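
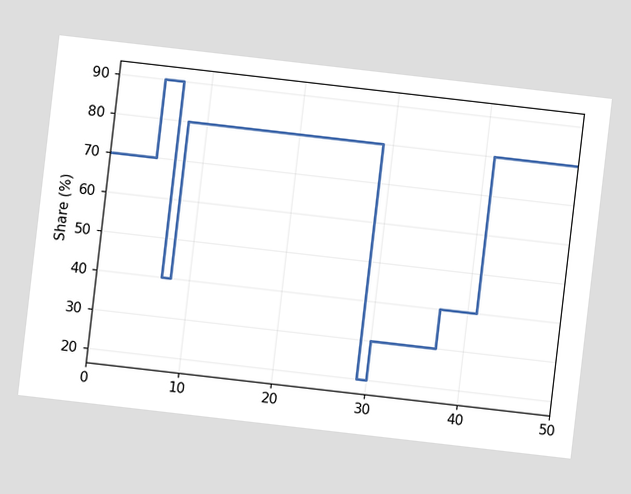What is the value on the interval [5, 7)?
90%

The chart is tilted about 7° clockwise. On [5, 7) the step sits at 90%.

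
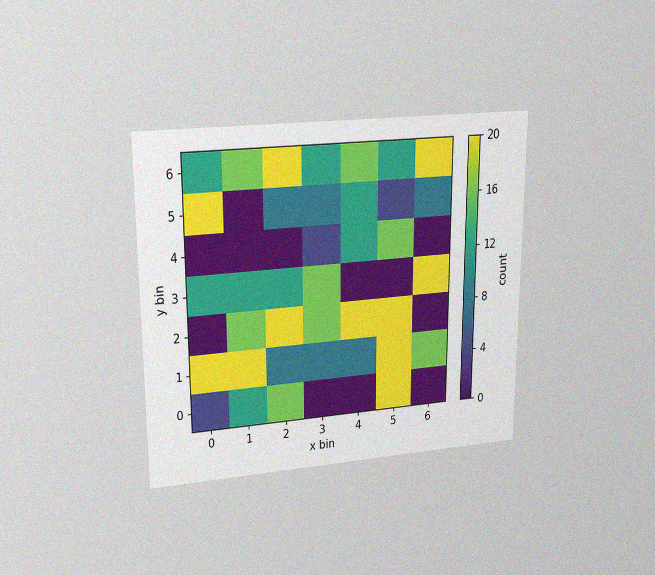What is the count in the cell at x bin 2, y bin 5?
8

The chart is viewed at a slight angle, with some photo noise. Matching the cell (2, 5) against the colorbar gives 8.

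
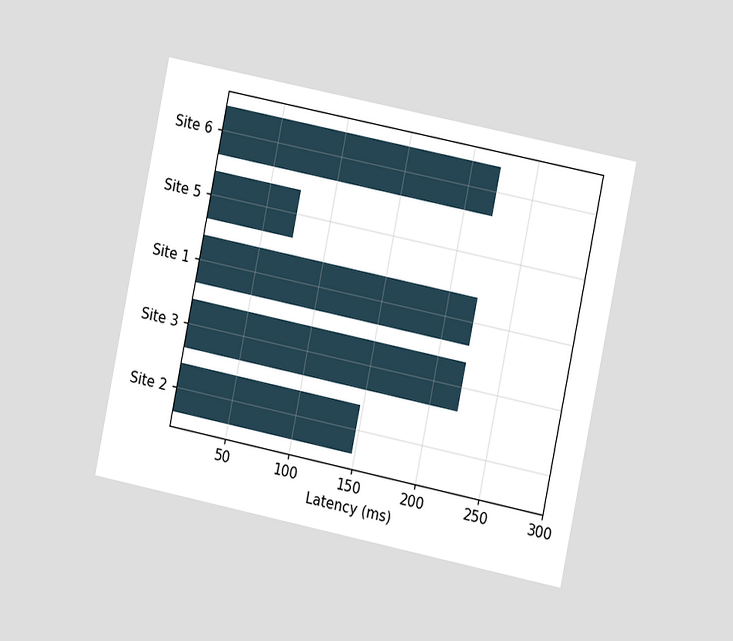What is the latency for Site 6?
The chart is tilted about 12° clockwise and viewed at a slight angle. Reading along the chart's x-axis, the Site 6 bar reaches 222ms.

222ms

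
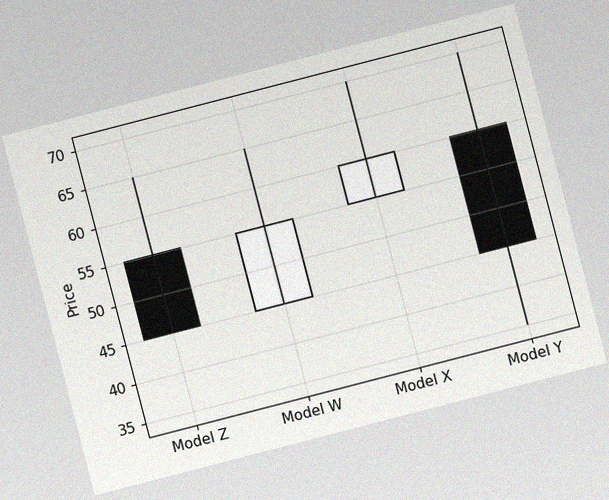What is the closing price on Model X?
The chart is tilted about 15° counter-clockwise, with some photo noise. The Model X candle closes at 60.

60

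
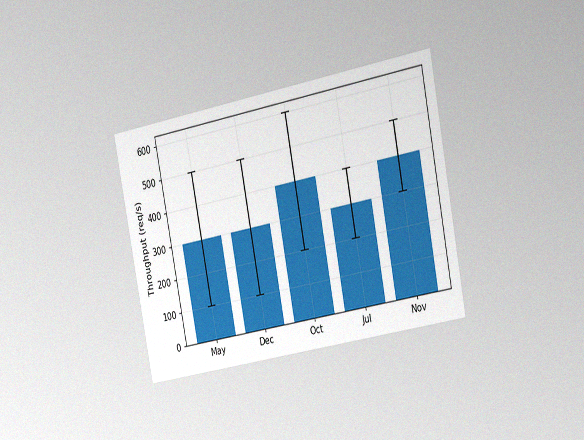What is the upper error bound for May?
500req/s

The chart is tilted about 11° counter-clockwise and viewed slightly from the right, with some photo noise. The May bar's upper whisker reaches 500req/s.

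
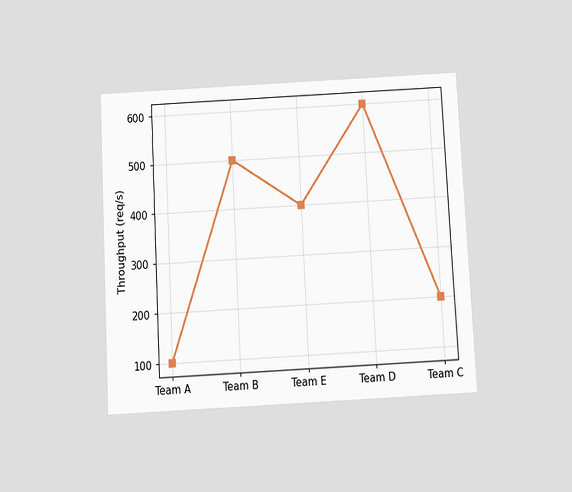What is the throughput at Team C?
The chart is tilted about 3° counter-clockwise and viewed slightly from below. At Team C, the line is at 200req/s.

200req/s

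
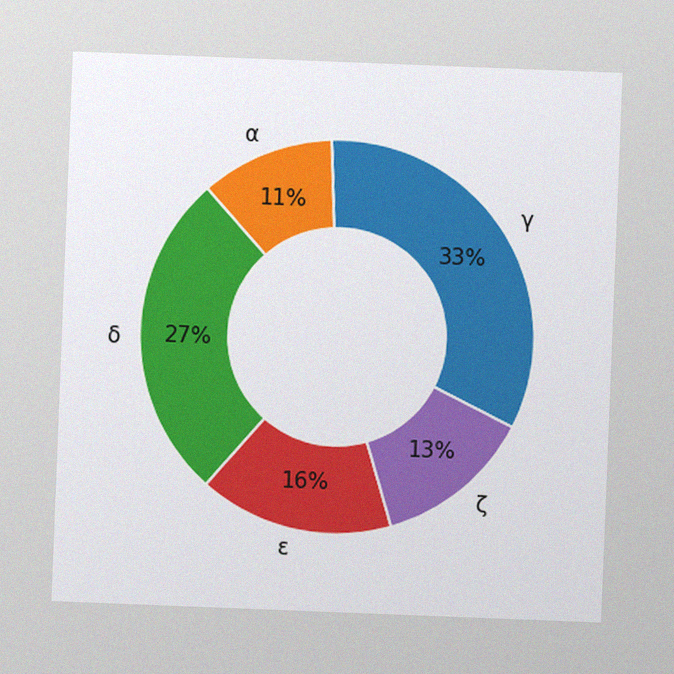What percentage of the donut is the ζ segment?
The chart is tilted about 2° clockwise, with some photo noise. The ζ segment takes up 13% of the ring.

13%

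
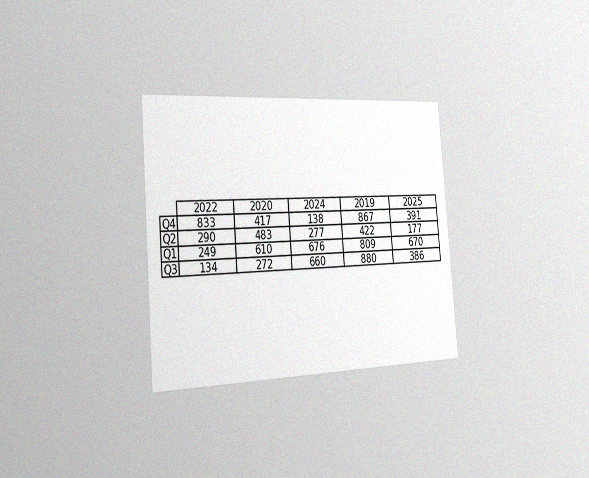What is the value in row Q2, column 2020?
483

The chart is tilted about 5° counter-clockwise and viewed slightly from the left, with some photo noise. The (Q2, 2020) cell reads 483.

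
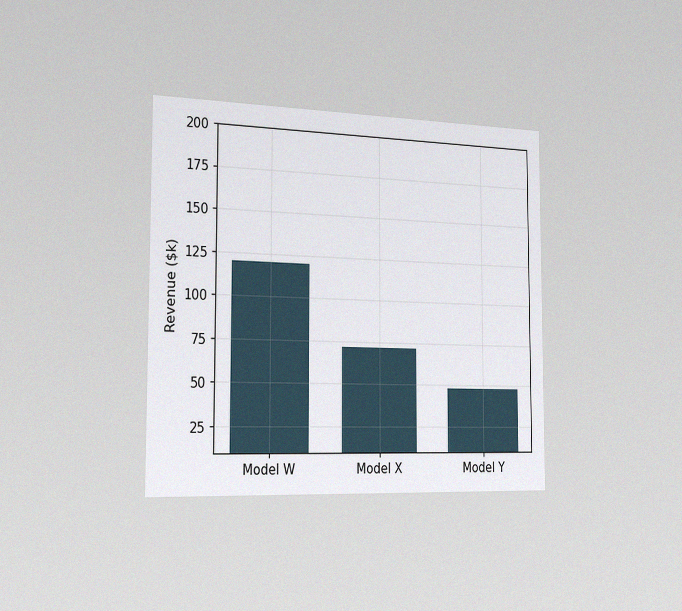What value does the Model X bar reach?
$72k

The chart is viewed slightly from the left, with some photo noise. Reading along the chart's y-axis, the Model X bar reaches $72k.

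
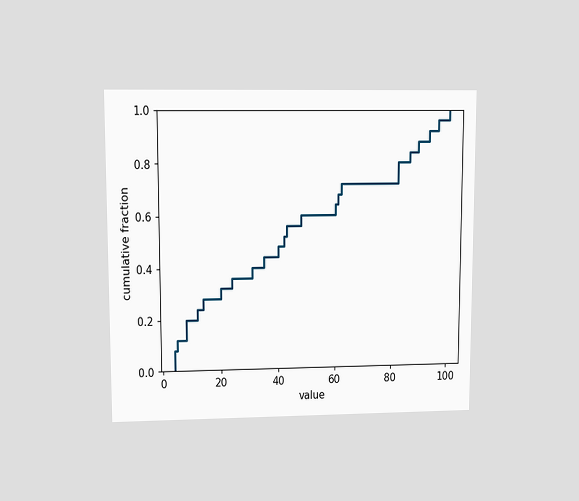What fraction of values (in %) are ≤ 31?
40%

The chart is viewed at a slight angle. At x=31 the ECDF step is at 40%.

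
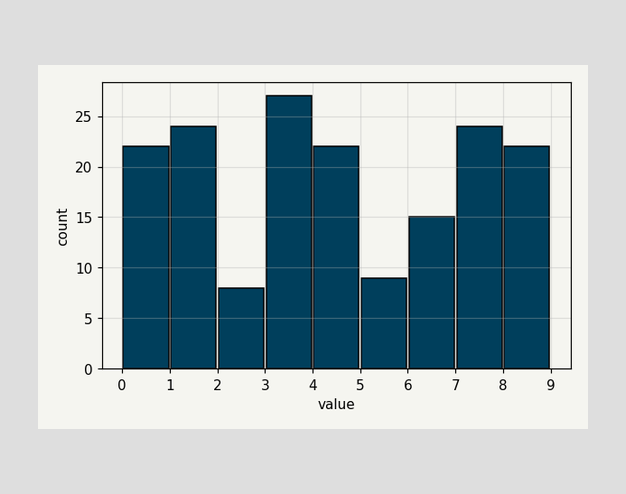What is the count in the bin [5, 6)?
The [5, 6) bin has height 9.

9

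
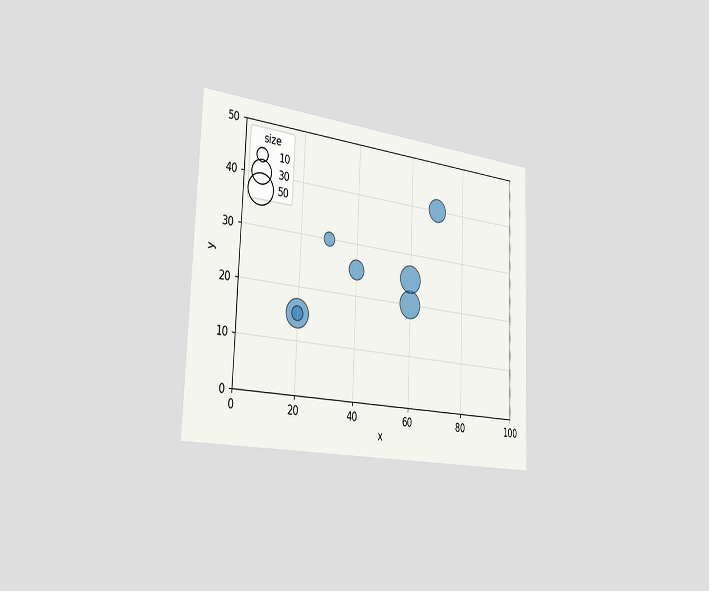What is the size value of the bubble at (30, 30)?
10

The chart is tilted about 2° clockwise and viewed slightly from the left. Matching the bubble at (30, 30) against the size legend gives 10.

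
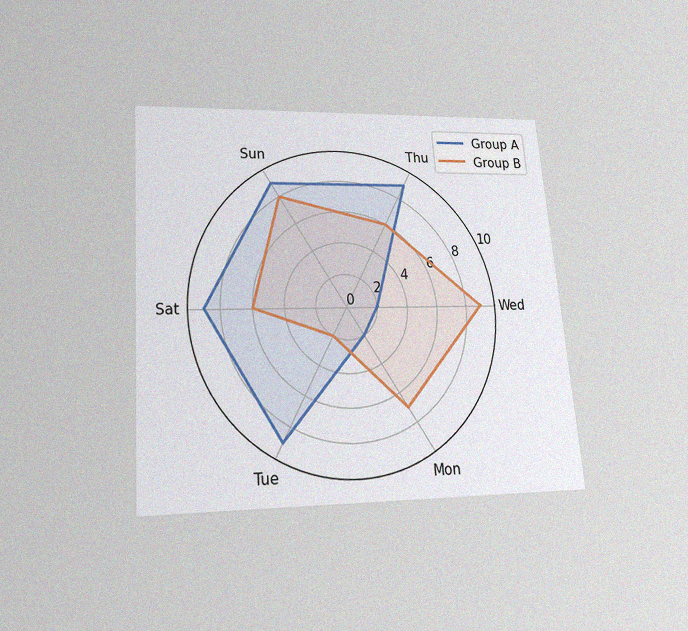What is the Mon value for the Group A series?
The chart is tilted about 4° counter-clockwise and viewed slightly from below, with some photo noise. On the Mon axis, Group A reaches 2.

2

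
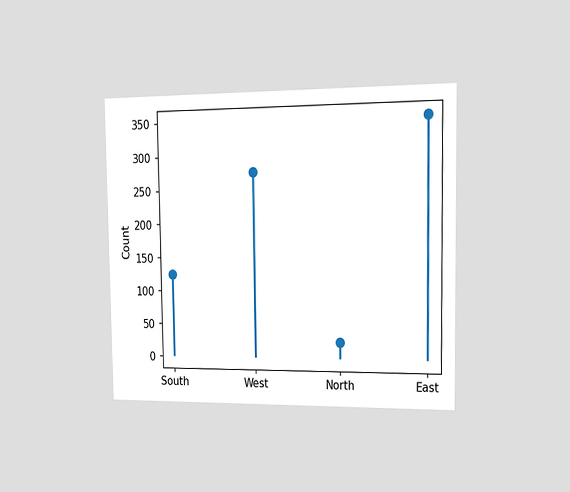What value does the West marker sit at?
275

The chart is viewed slightly from the right. The West marker sits at 275.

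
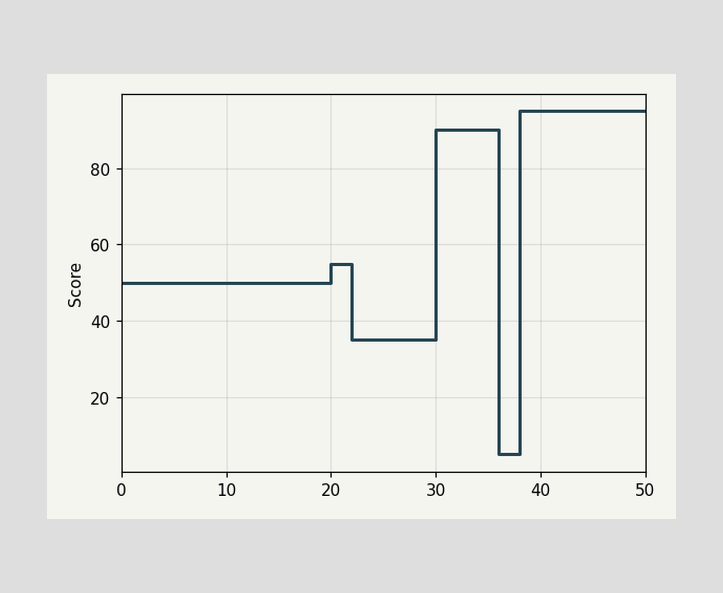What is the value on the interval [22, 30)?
On [22, 30) the step sits at 35.

35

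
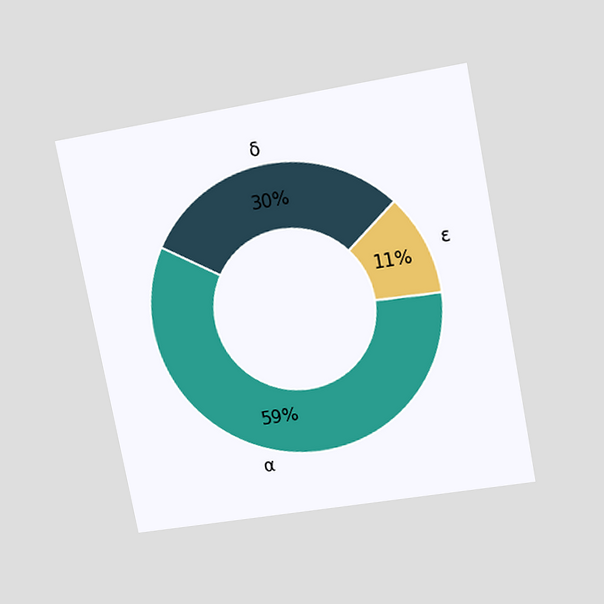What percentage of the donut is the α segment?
59%

The chart is tilted about 11° counter-clockwise and viewed at a slight angle. The α segment takes up 59% of the ring.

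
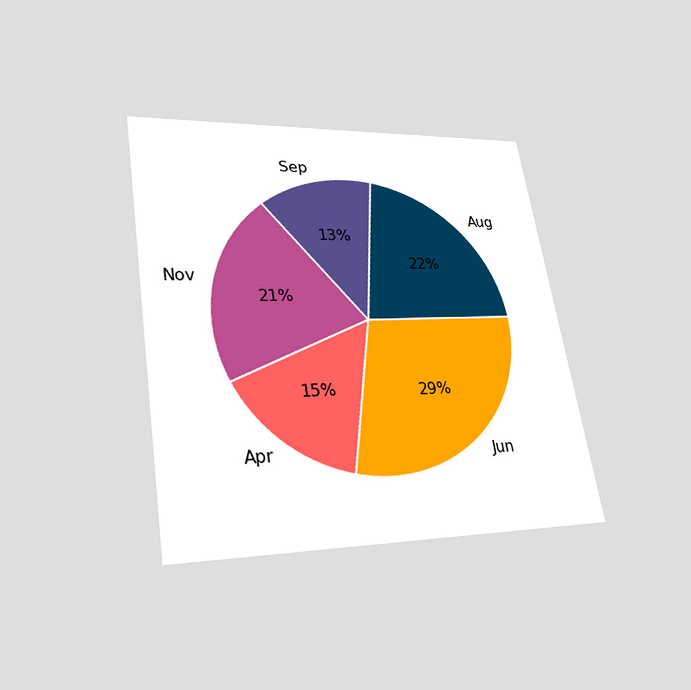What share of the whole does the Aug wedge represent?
22%

The chart is tilted about 9° counter-clockwise and viewed slightly from below. The Aug slice takes up 22% of the pie.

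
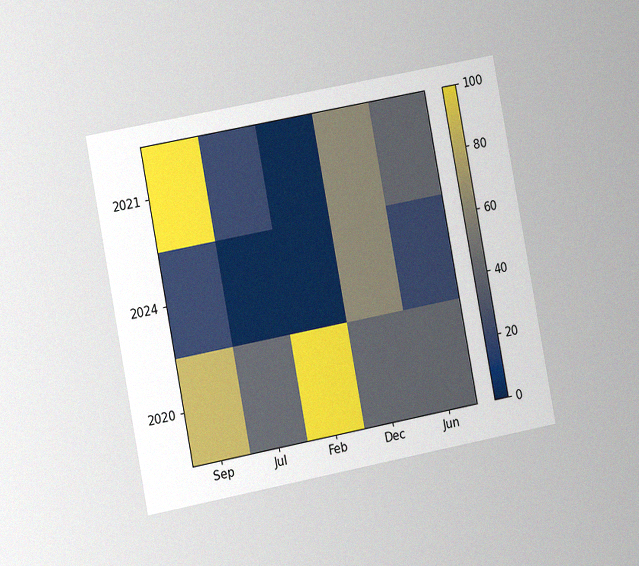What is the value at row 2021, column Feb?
The chart is tilted about 11° counter-clockwise and viewed slightly from the left, with some photo noise. Matching cell (2021, Feb) against the colorbar gives 0.

0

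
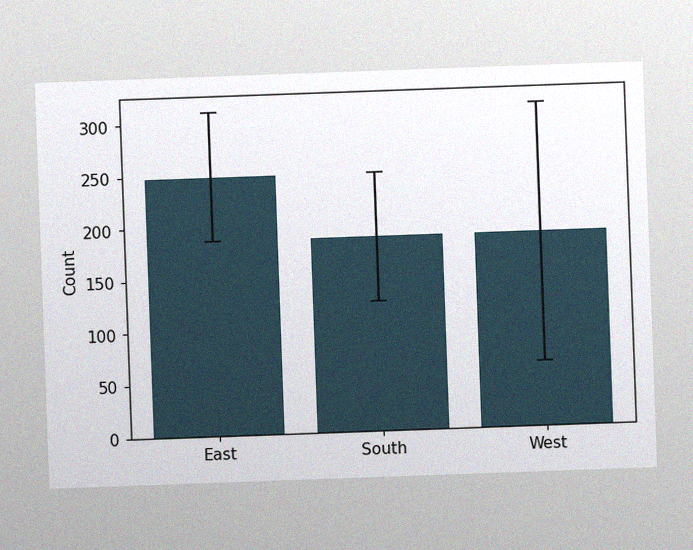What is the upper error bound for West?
310

The chart is tilted about 2° counter-clockwise, with some photo noise. The West bar's upper whisker reaches 310.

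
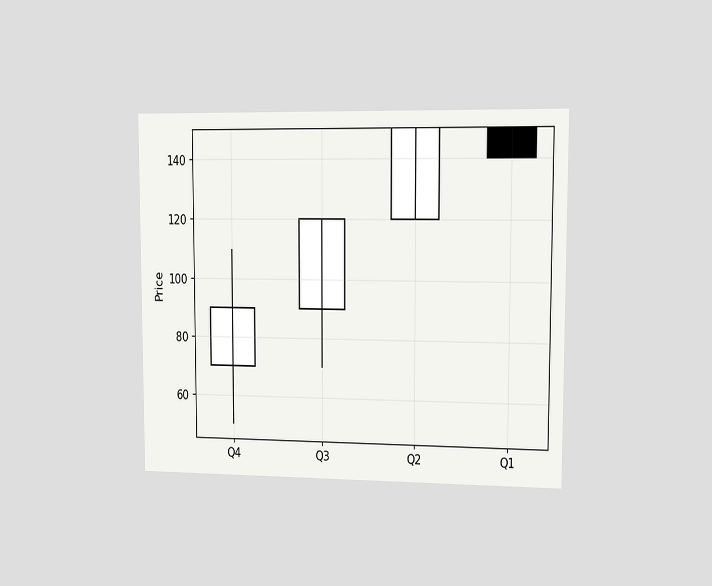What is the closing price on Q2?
The chart is viewed slightly from the right. The Q2 candle closes at 150.

150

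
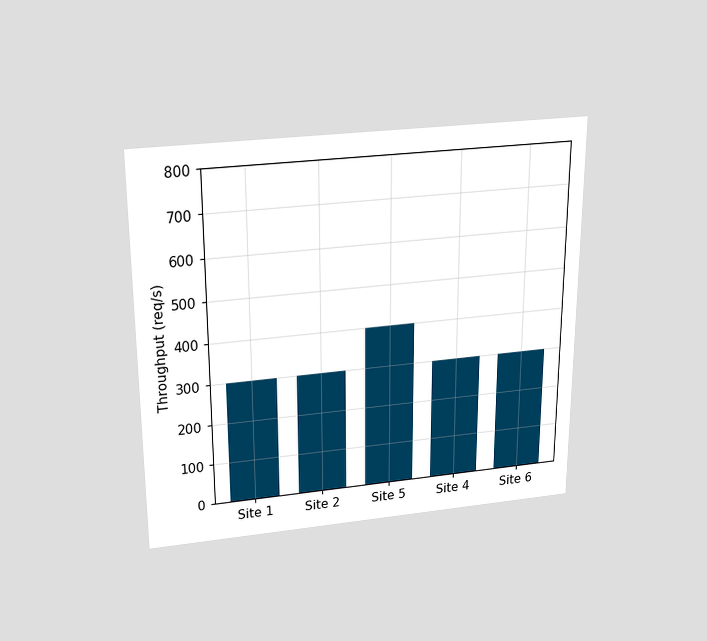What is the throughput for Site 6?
The chart is viewed slightly from above. Reading along the chart's y-axis, the Site 6 bar reaches 300req/s.

300req/s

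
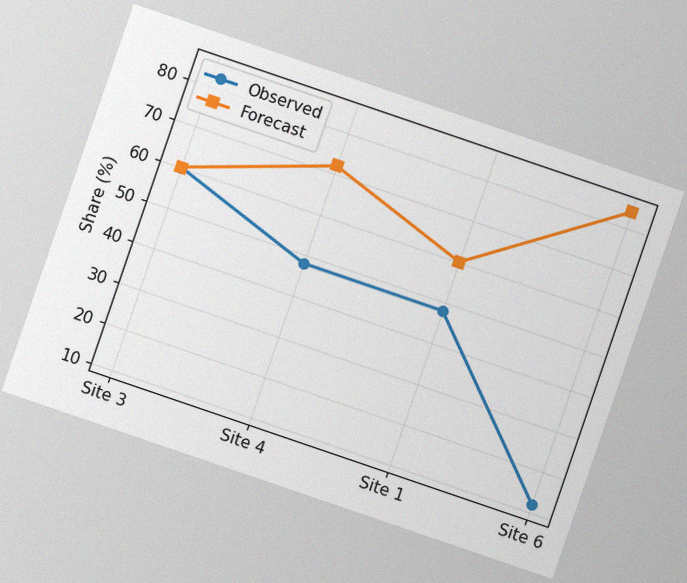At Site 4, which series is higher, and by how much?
The chart is tilted about 19° clockwise, with some photo noise. At Site 4, Forecast sits above the other line by 24%.

Forecast, by 24%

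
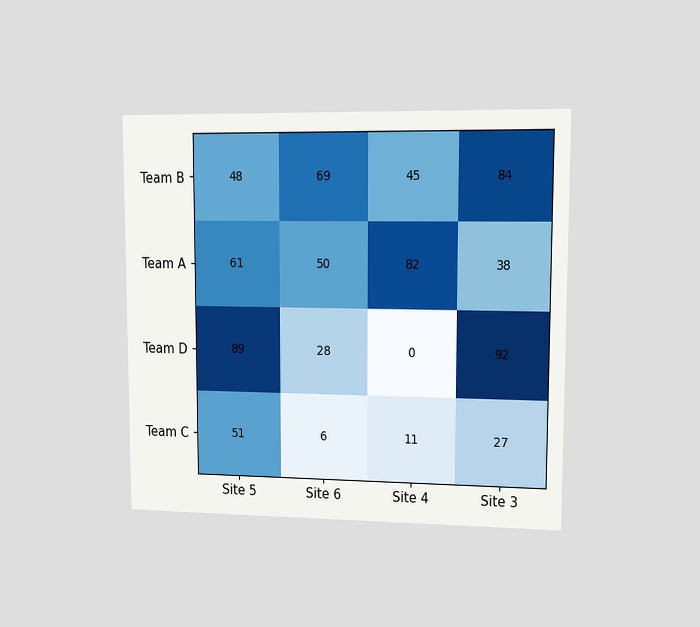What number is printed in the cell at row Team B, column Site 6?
69

The chart is viewed at a slight angle. The (Team B, Site 6) cell reads 69.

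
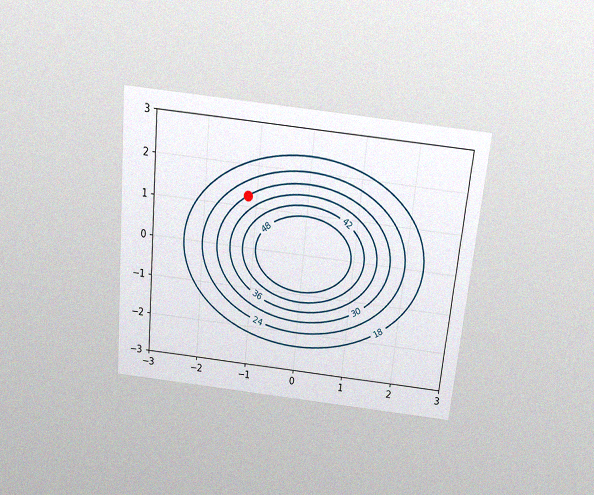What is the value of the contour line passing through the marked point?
30

The chart is tilted about 6° clockwise and viewed slightly from above, with some photo noise. The marked point sits on the contour labelled 30.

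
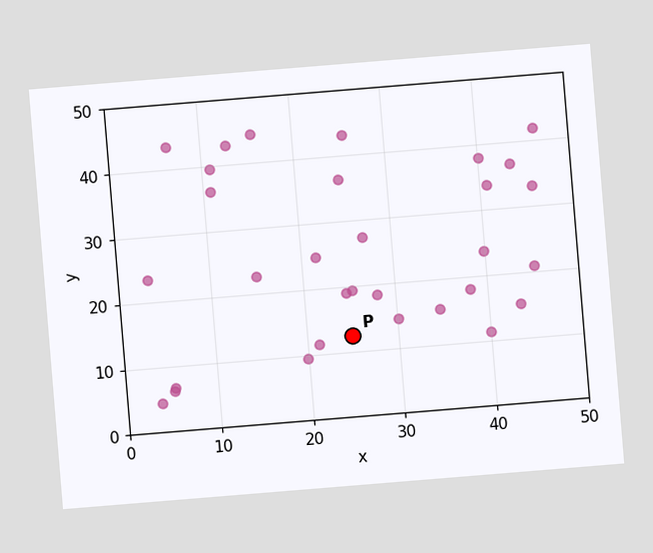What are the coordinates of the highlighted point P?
(25, 12.5)

The chart is tilted about 5° counter-clockwise. Following the gridlines from P to each axis, P sits at (25, 12.5).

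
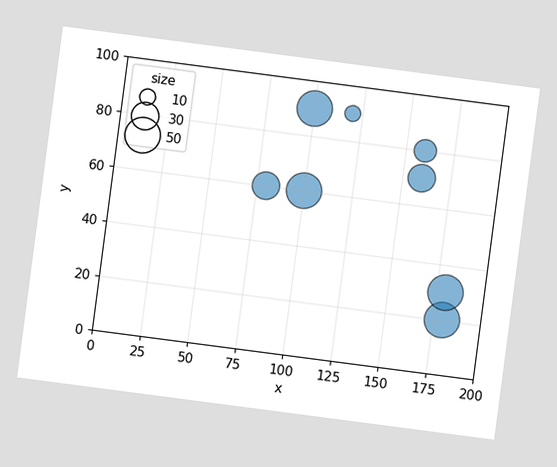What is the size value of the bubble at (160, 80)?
The chart is tilted about 7° clockwise. Matching the bubble at (160, 80) against the size legend gives 20.

20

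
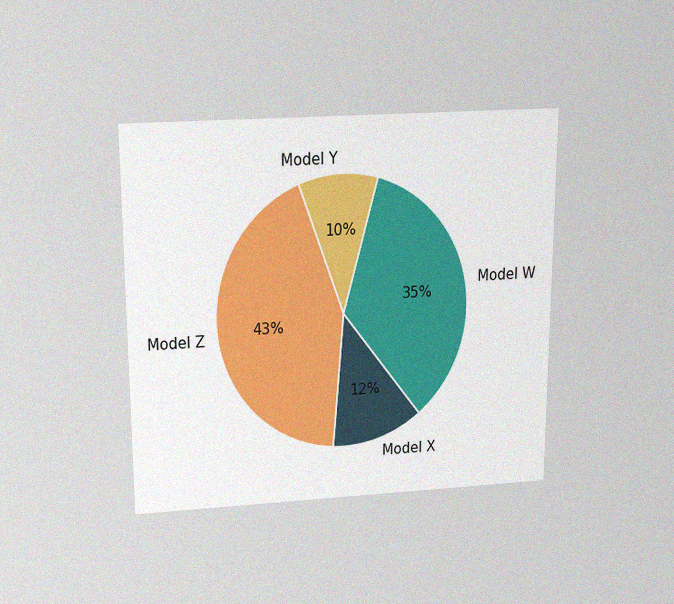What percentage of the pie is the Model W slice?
35%

The chart is viewed slightly from above, with some photo noise. The Model W slice takes up 35% of the pie.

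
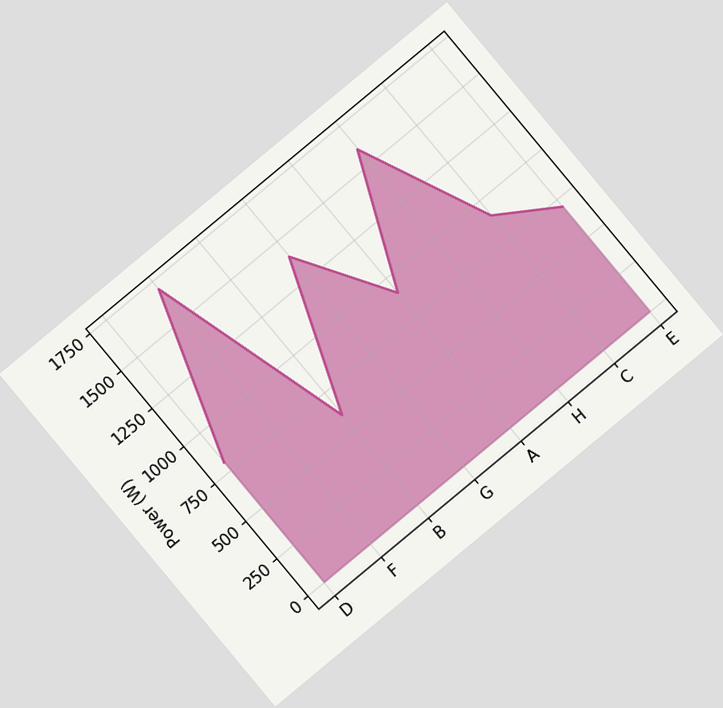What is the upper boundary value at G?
1400W

The chart is tilted about 40° counter-clockwise. At G the upper boundary is at 1400W.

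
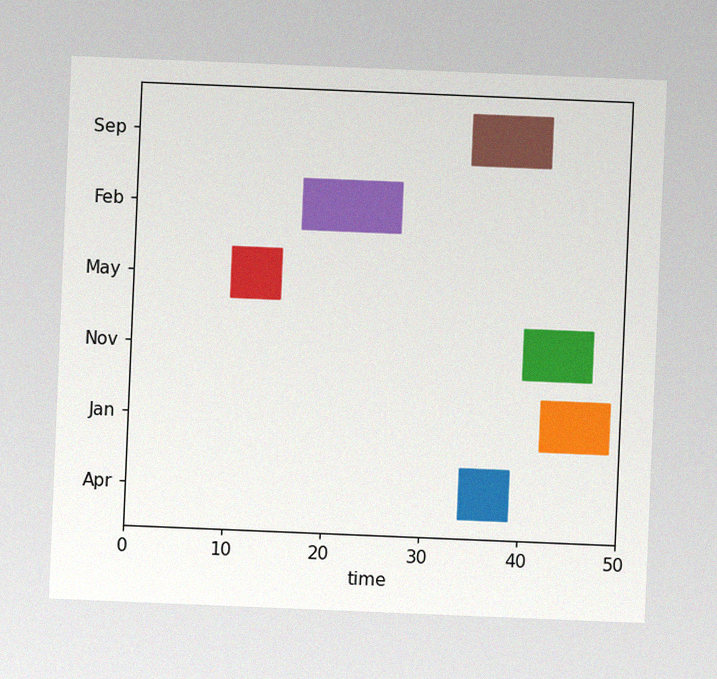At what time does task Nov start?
40

The chart is tilted about 2° clockwise, with some photo noise. The Nov bar begins at t=40.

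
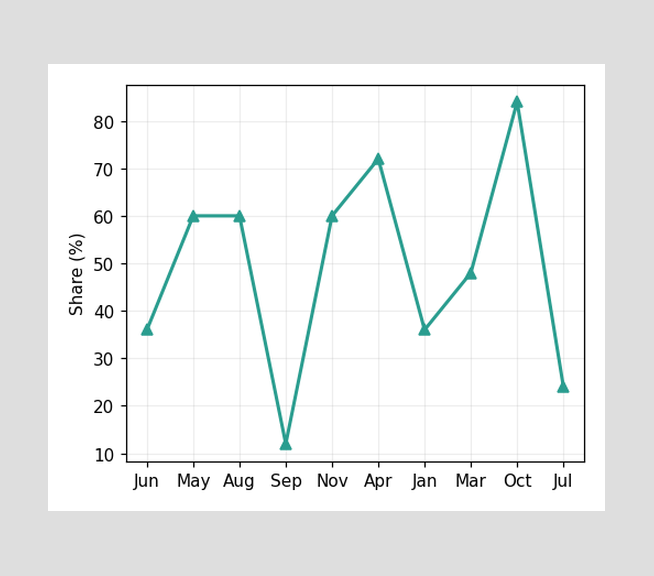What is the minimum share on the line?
The lowest point is at Sep, and reading across to the y-axis gives 12%.

12%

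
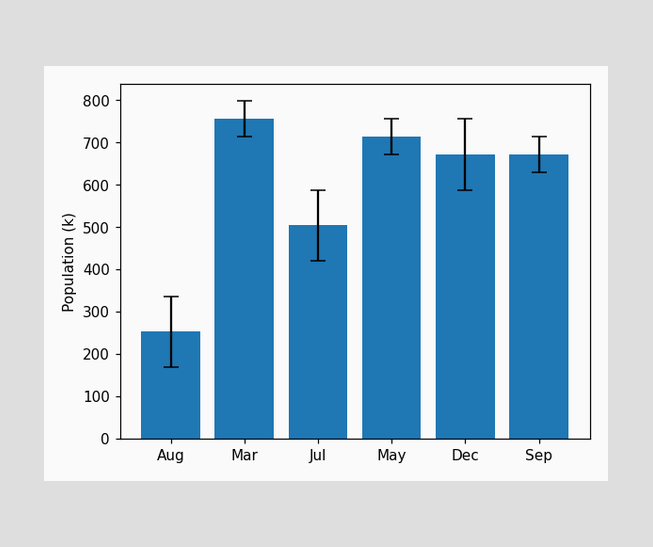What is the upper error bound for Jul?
588k

The Jul bar's upper whisker reaches 588k.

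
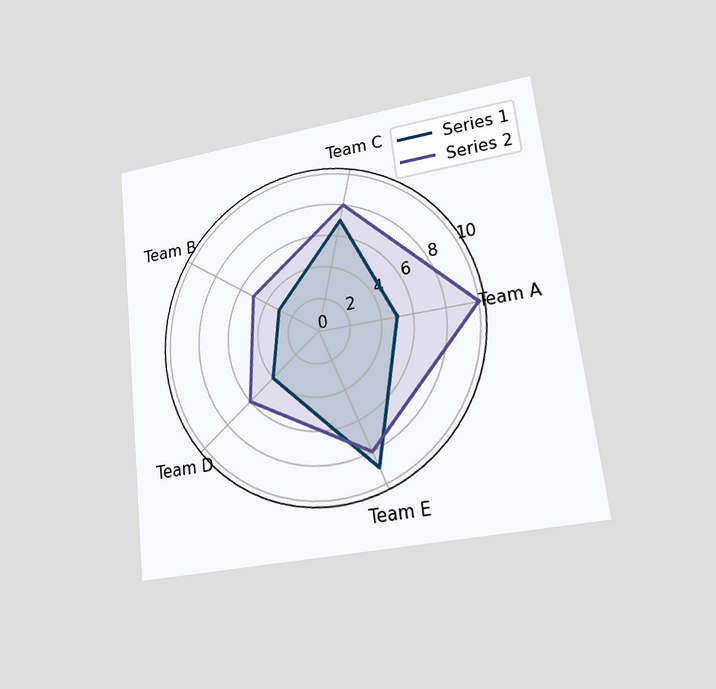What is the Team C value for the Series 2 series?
The chart is tilted about 7° counter-clockwise and viewed at a slight angle. On the Team C axis, Series 2 reaches 8.

8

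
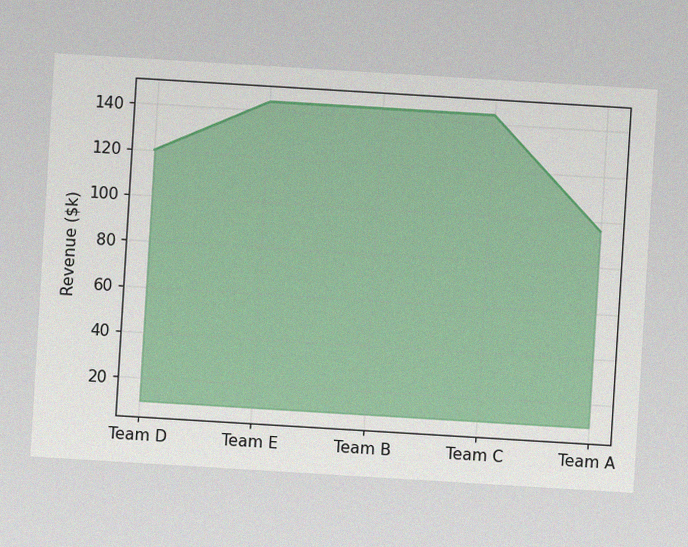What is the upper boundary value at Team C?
$144k

The chart is tilted about 3° clockwise, with some photo noise. At Team C the upper boundary is at $144k.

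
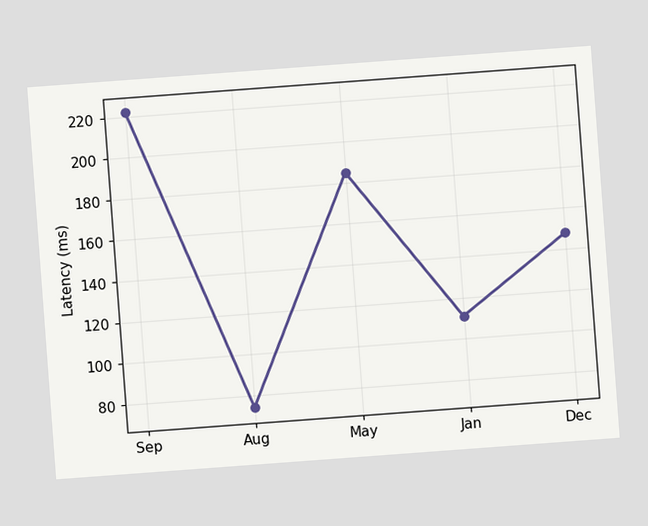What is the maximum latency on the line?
The chart is tilted about 4° counter-clockwise. The highest point is at Sep, and reading across to the y-axis gives 222ms.

222ms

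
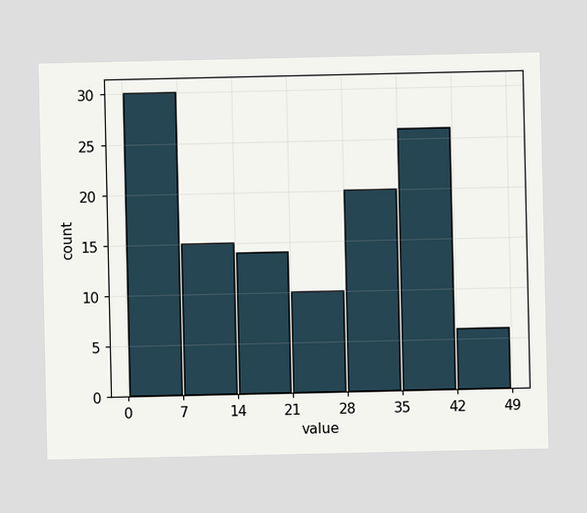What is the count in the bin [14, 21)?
The [14, 21) bin has height 14.

14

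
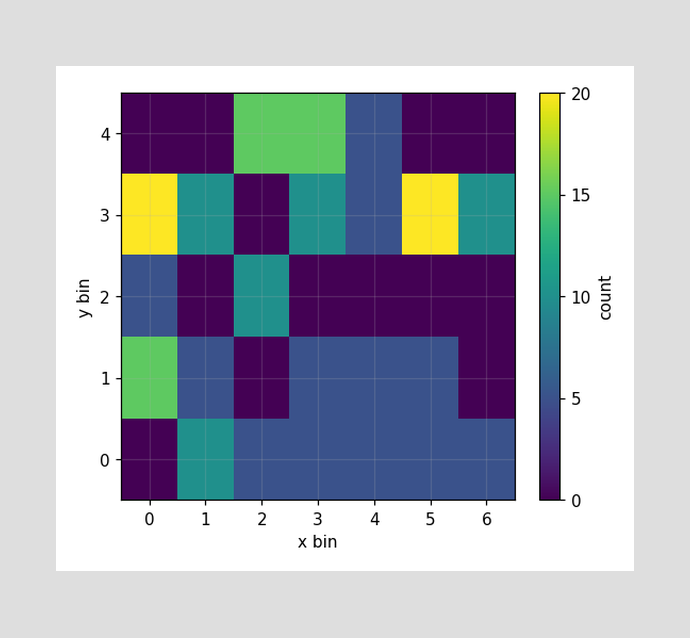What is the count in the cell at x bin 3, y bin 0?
Matching the cell (3, 0) against the colorbar gives 5.

5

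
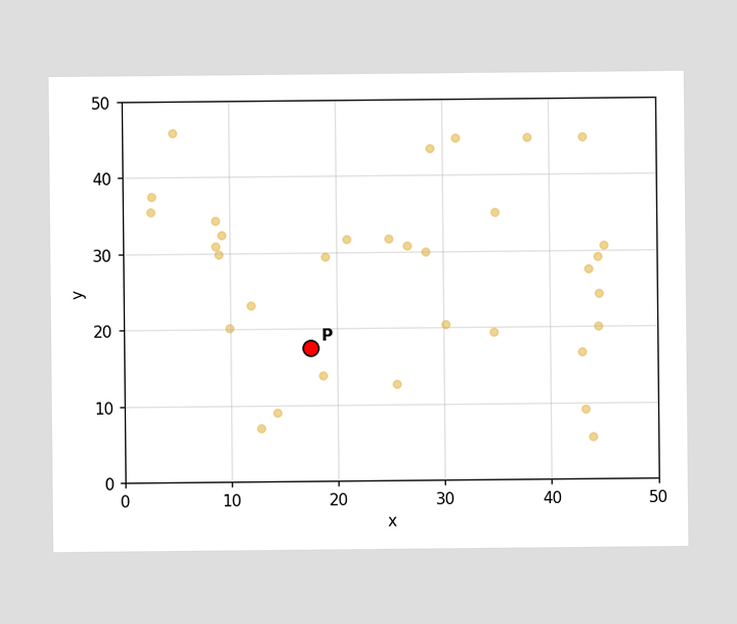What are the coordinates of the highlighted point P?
(17.5, 17.5)

Following the gridlines from P to each axis, P sits at (17.5, 17.5).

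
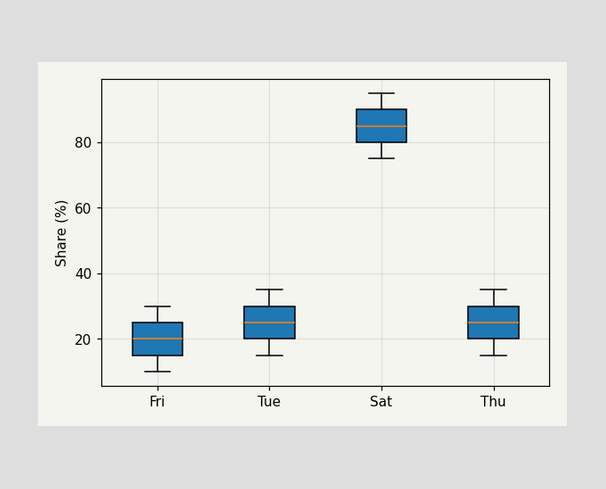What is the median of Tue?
25%

The median line in the Tue box sits at 25%.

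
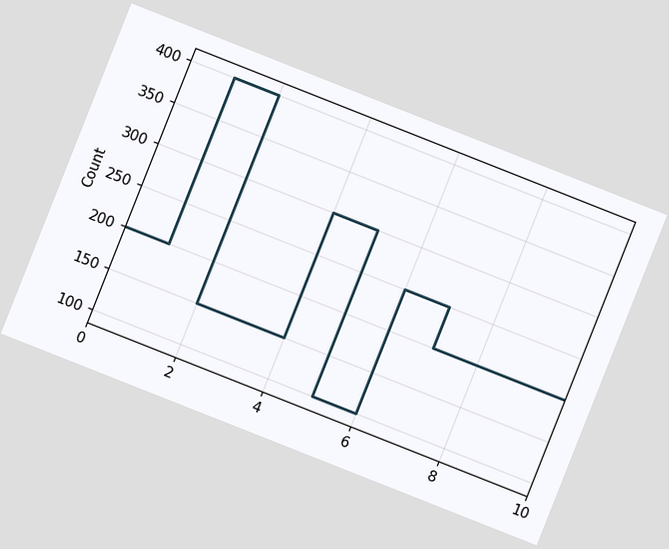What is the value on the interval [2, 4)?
150

The chart is tilted about 22° clockwise. On [2, 4) the step sits at 150.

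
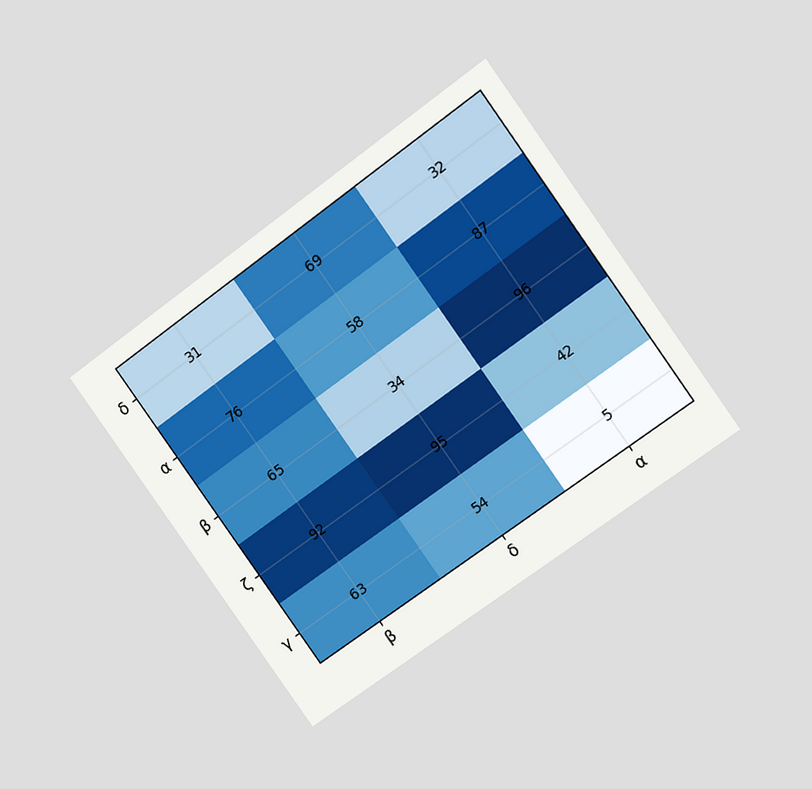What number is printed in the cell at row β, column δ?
34

The chart is tilted about 36° counter-clockwise and viewed at a slight angle. The (β, δ) cell reads 34.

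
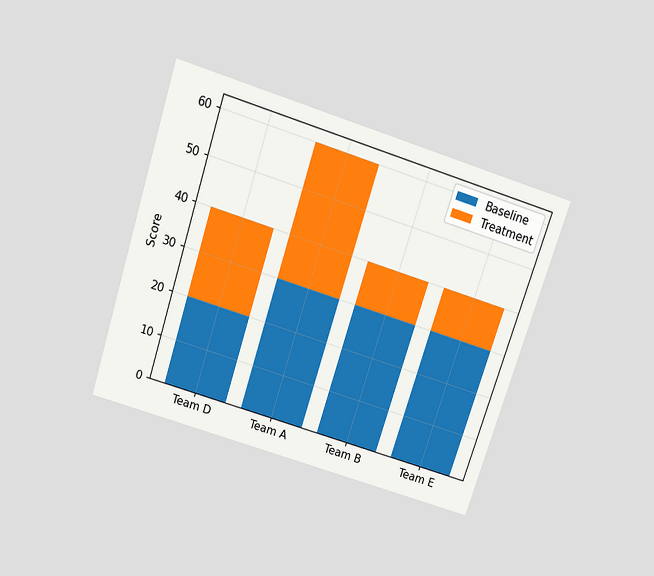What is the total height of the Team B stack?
40

The chart is tilted about 18° clockwise and viewed slightly from above. The Team B stack's top reaches 40 on the y-axis.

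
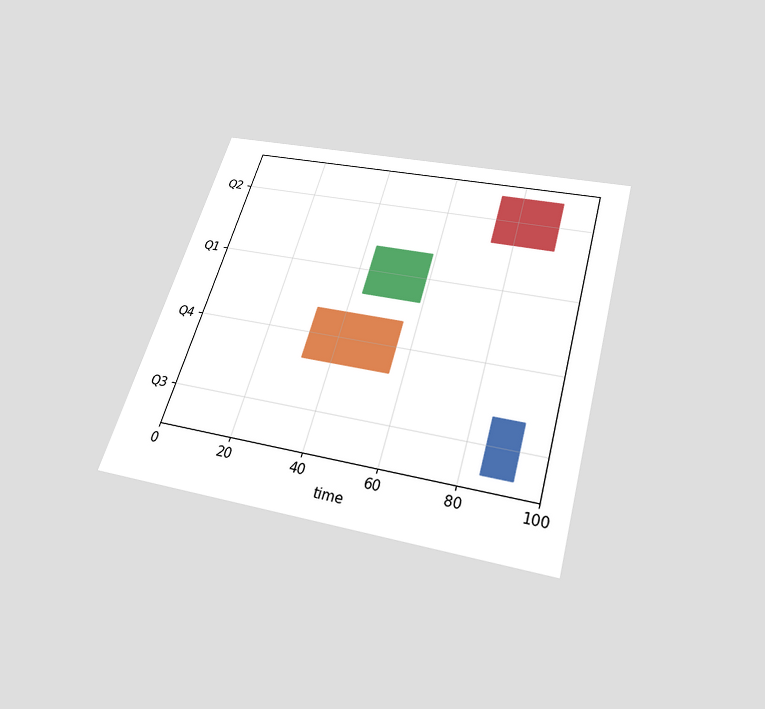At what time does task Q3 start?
The chart is tilted about 16° clockwise and viewed slightly from below. The Q3 bar begins at t=85.

85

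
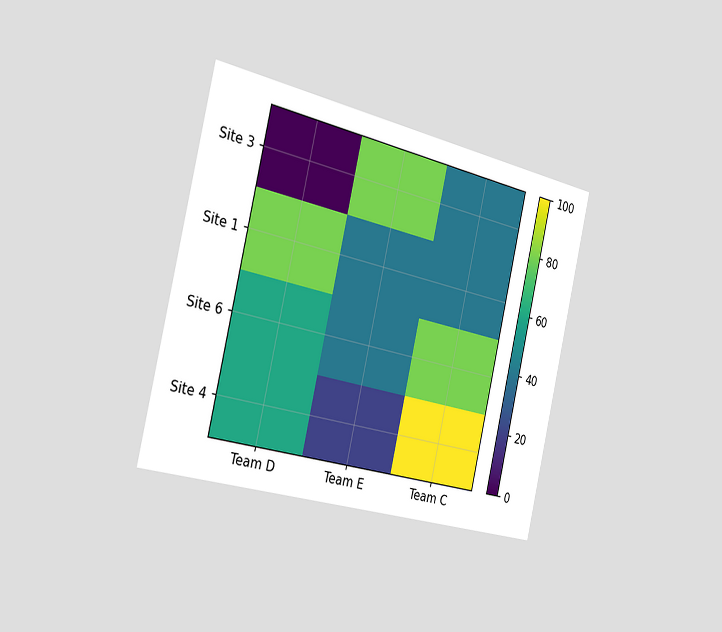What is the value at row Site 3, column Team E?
80

The chart is tilted about 13° clockwise and viewed slightly from the left. Matching cell (Site 3, Team E) against the colorbar gives 80.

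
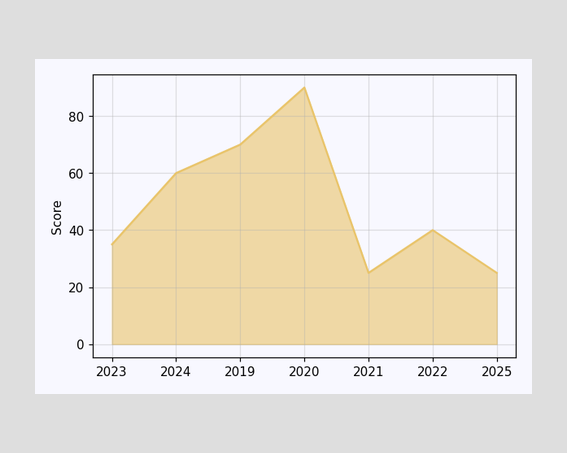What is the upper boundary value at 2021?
25

At 2021 the upper boundary is at 25.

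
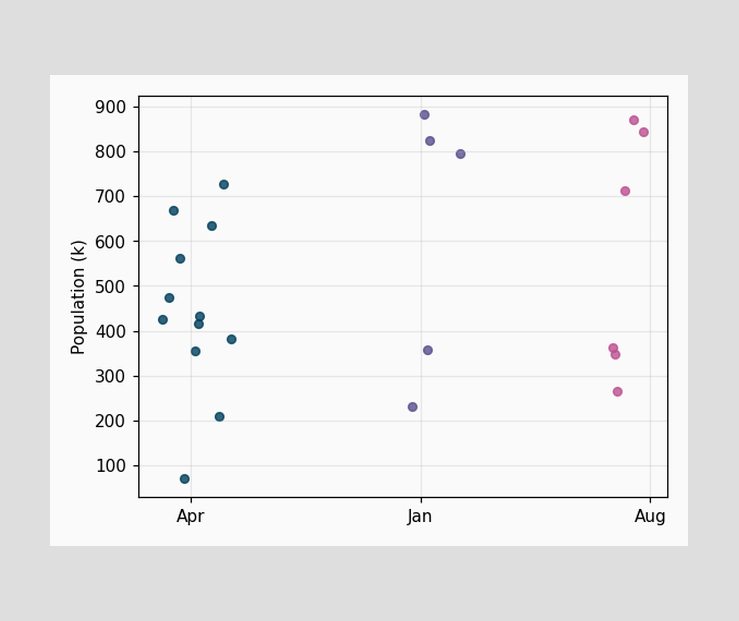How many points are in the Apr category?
12

Counting the markers in the Apr column gives 12.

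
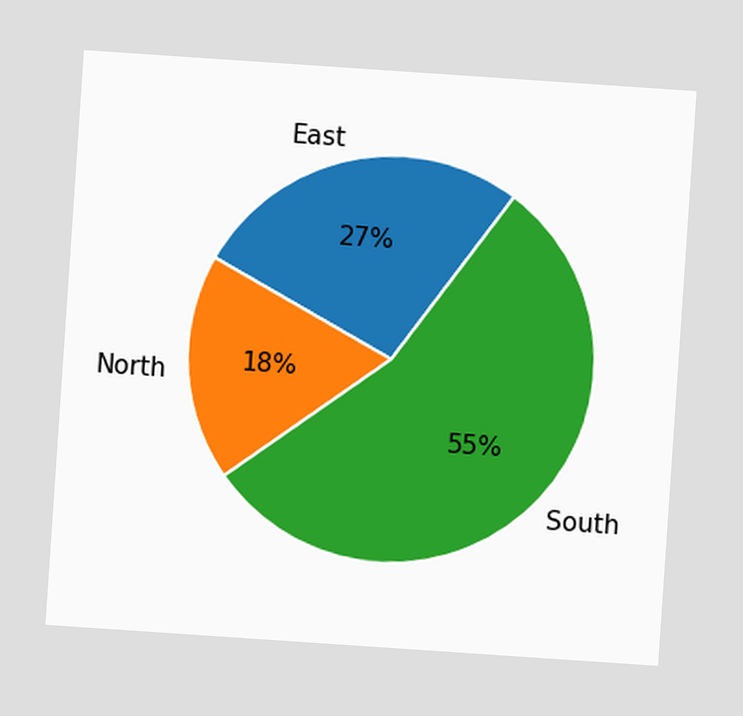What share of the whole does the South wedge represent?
55%

The chart is tilted about 4° clockwise. The South slice takes up 55% of the pie.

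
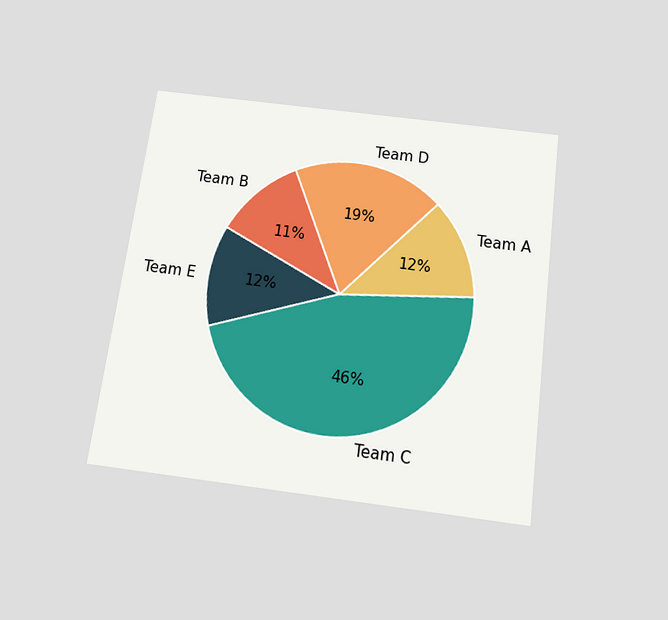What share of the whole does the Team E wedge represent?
12%

The chart is tilted about 8° clockwise and viewed slightly from below. The Team E slice takes up 12% of the pie.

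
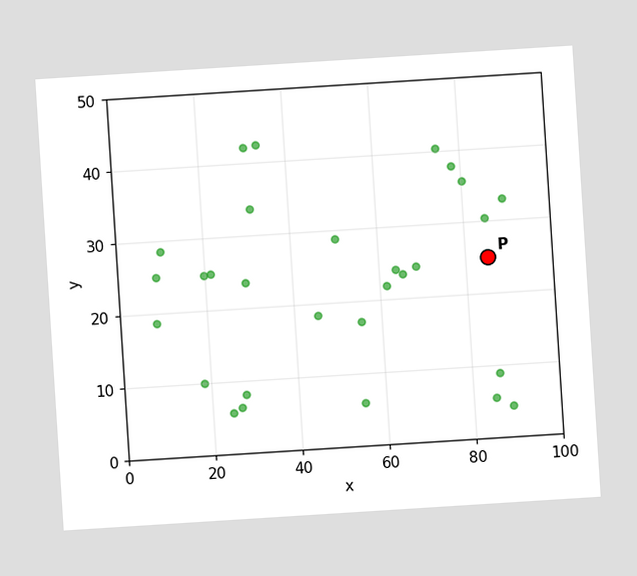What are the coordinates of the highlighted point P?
The chart is tilted about 4° counter-clockwise. Following the gridlines from P to each axis, P sits at (85, 25).

(85, 25)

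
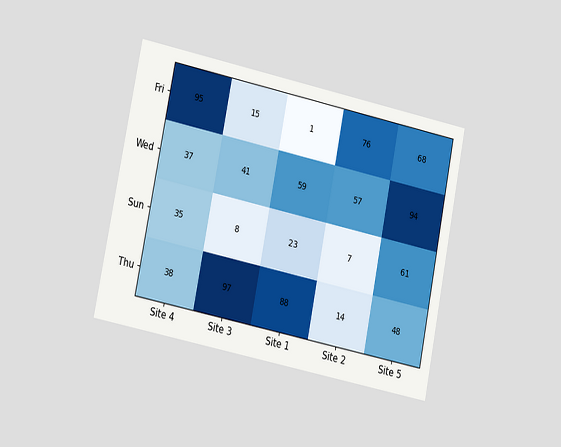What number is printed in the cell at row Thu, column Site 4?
The chart is tilted about 11° clockwise and viewed slightly from the left. The (Thu, Site 4) cell reads 38.

38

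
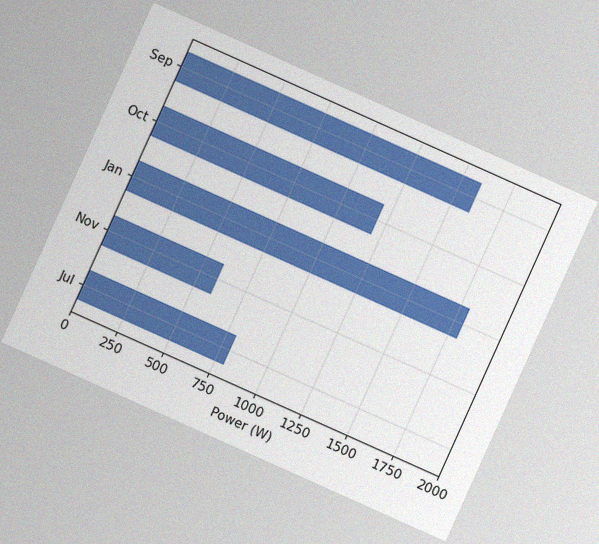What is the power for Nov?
600W

The chart is tilted about 24° clockwise, with some photo noise. Reading along the chart's x-axis, the Nov bar reaches 600W.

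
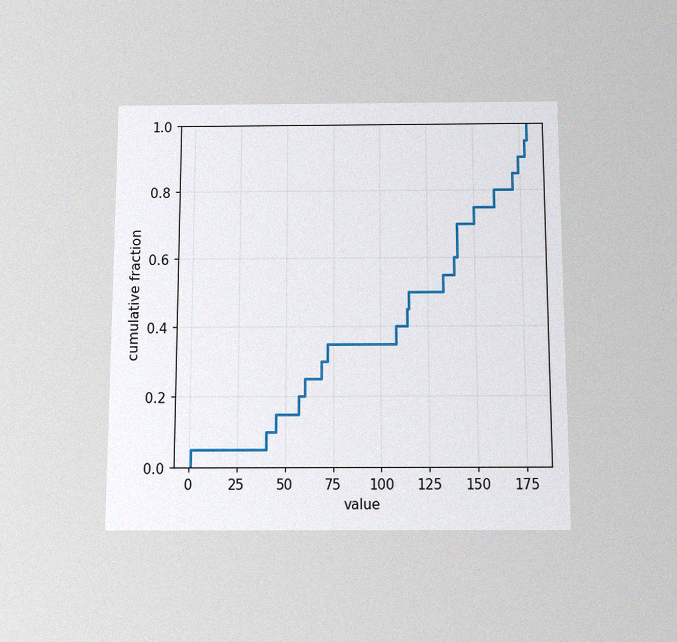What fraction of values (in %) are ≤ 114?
The chart is viewed slightly from below, with some photo noise. At x=114 the ECDF step is at 45%.

45%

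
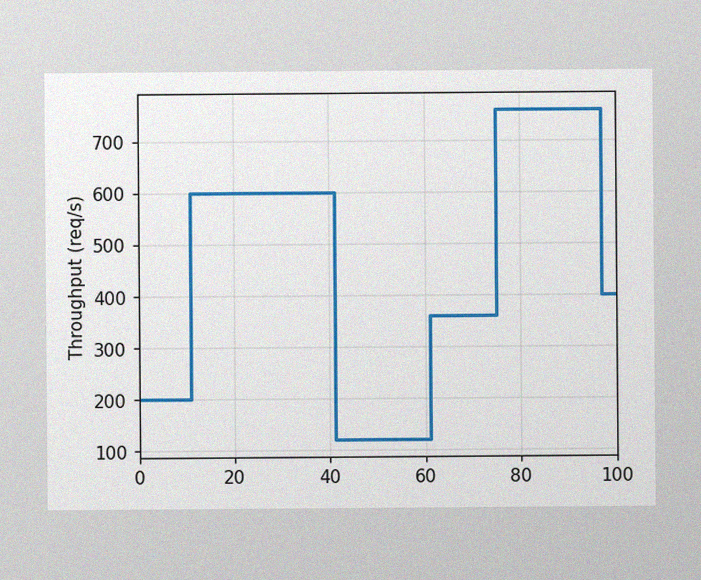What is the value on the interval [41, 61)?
The image has some photo noise and uneven lighting. On [41, 61) the step sits at 120req/s.

120req/s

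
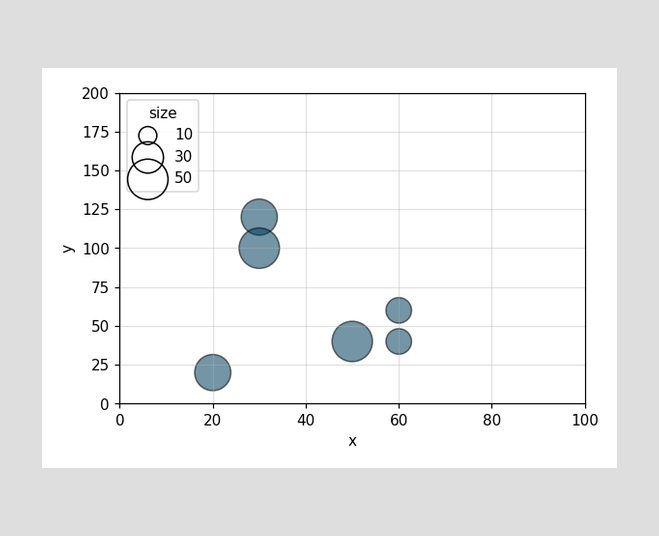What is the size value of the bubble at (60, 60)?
Matching the bubble at (60, 60) against the size legend gives 20.

20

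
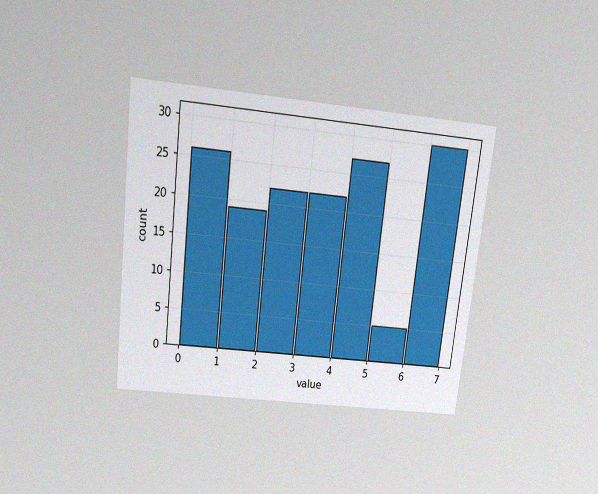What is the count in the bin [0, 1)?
The chart is tilted about 7° clockwise and viewed slightly from above, with some photo noise. The [0, 1) bin has height 26.

26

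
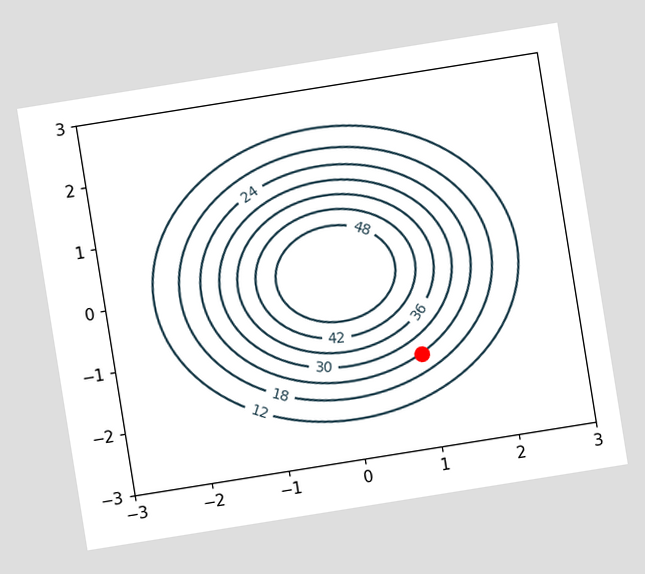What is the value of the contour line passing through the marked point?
The chart is tilted about 9° counter-clockwise. The marked point sits on the contour labelled 24.

24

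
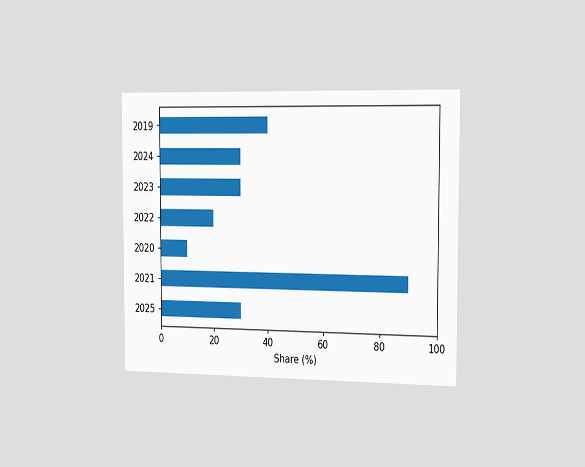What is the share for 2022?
20%

The chart is viewed slightly from the right. Reading along the chart's x-axis, the 2022 bar reaches 20%.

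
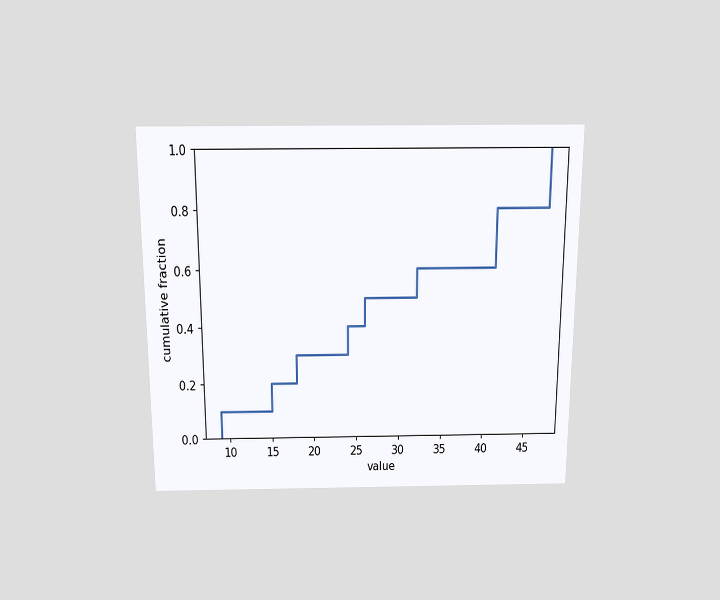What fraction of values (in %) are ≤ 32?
The chart is viewed slightly from above. At x=32 the ECDF step is at 60%.

60%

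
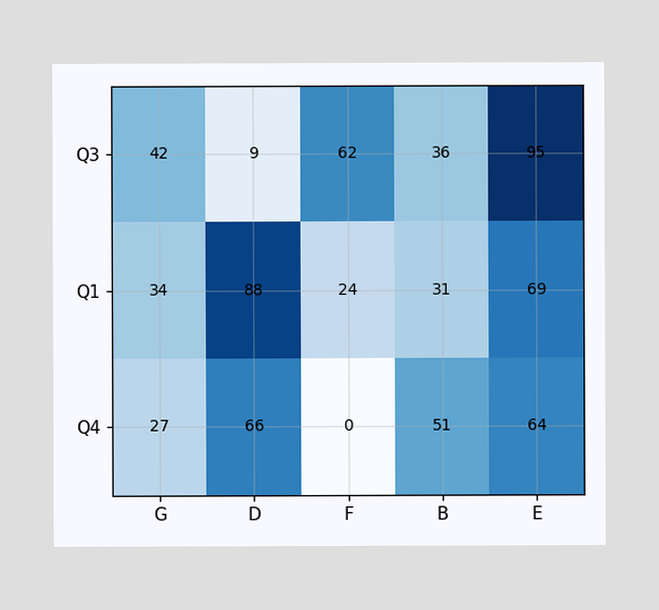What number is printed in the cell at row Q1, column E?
The (Q1, E) cell reads 69.

69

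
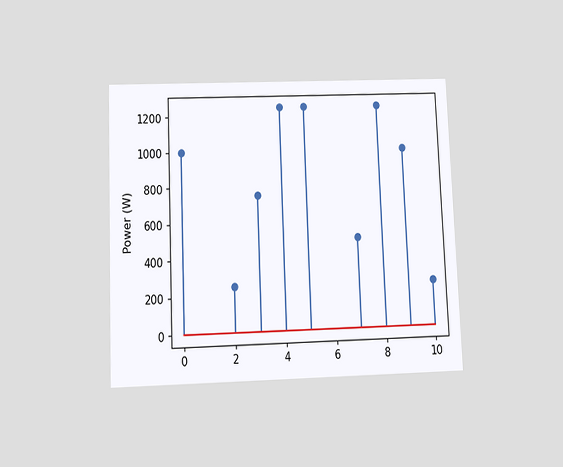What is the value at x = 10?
The chart is tilted about 2° counter-clockwise and viewed slightly from below. The stem at x=10 reaches 250W.

250W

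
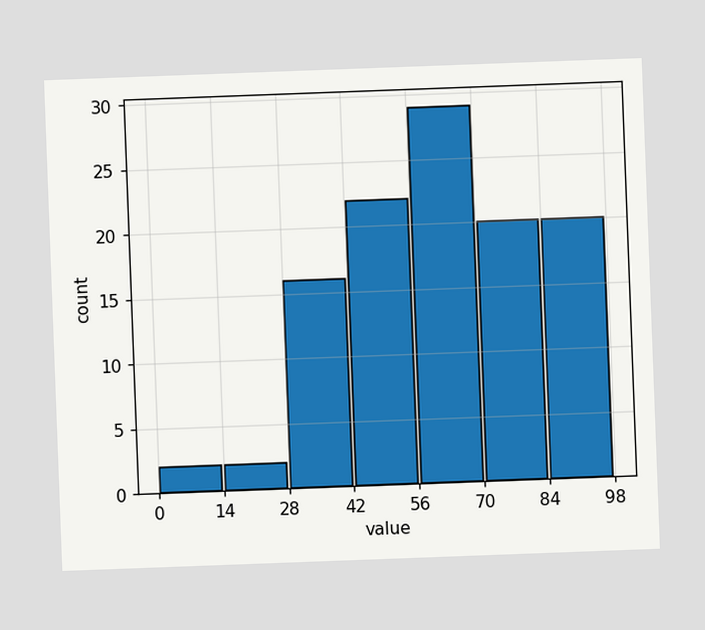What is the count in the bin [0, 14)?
The chart is tilted about 2° counter-clockwise. The [0, 14) bin has height 2.

2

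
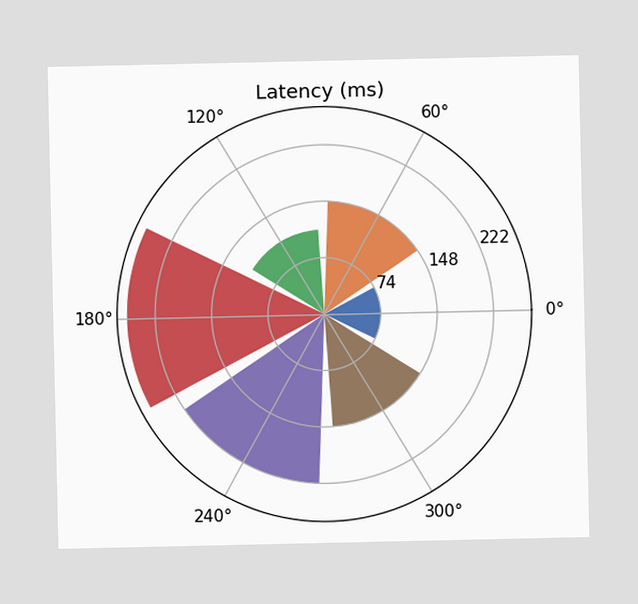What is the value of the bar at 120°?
The bar at 120° reaches 111ms on the radial axis.

111ms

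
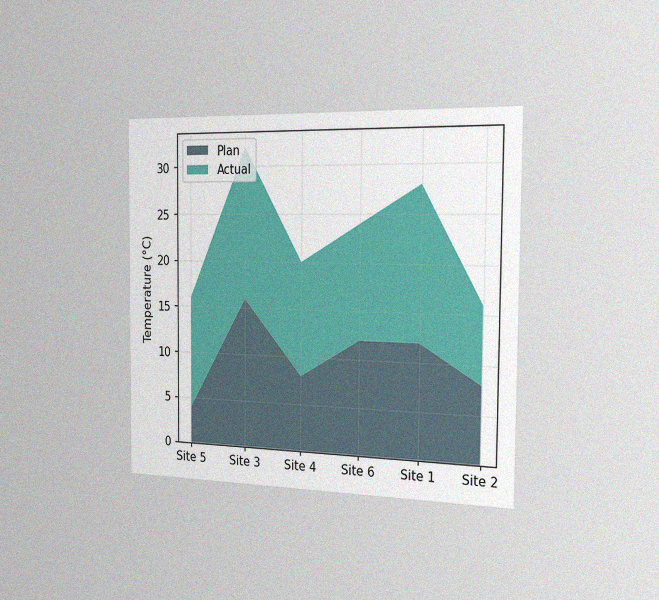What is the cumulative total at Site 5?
The chart is viewed slightly from the right, with some photo noise. The stacked total at Site 5 reaches 16°C.

16°C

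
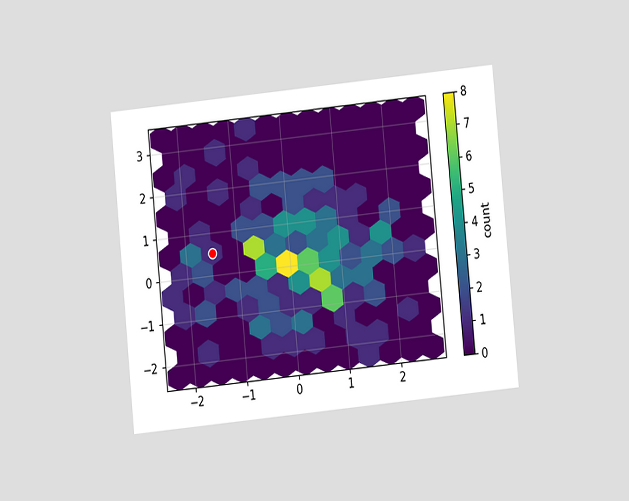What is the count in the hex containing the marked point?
1

The chart is tilted about 6° counter-clockwise and viewed at a slight angle. The marked hex reads 1 on the colorbar.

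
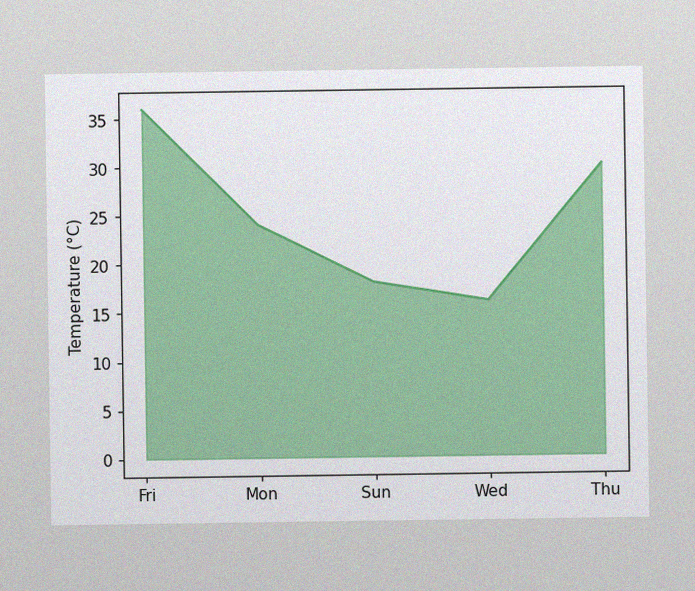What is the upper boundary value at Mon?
24°C

The image has some photo noise and uneven lighting. At Mon the upper boundary is at 24°C.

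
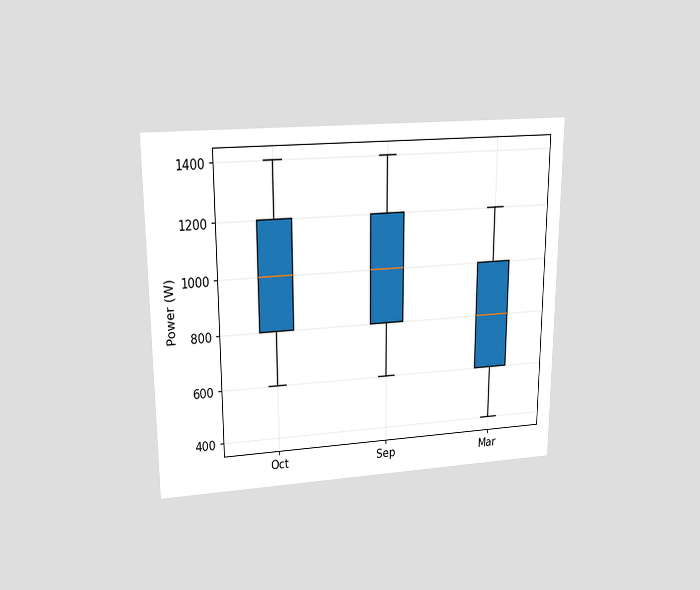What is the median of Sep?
The chart is viewed slightly from above. The median line in the Sep box sits at 1000W.

1000W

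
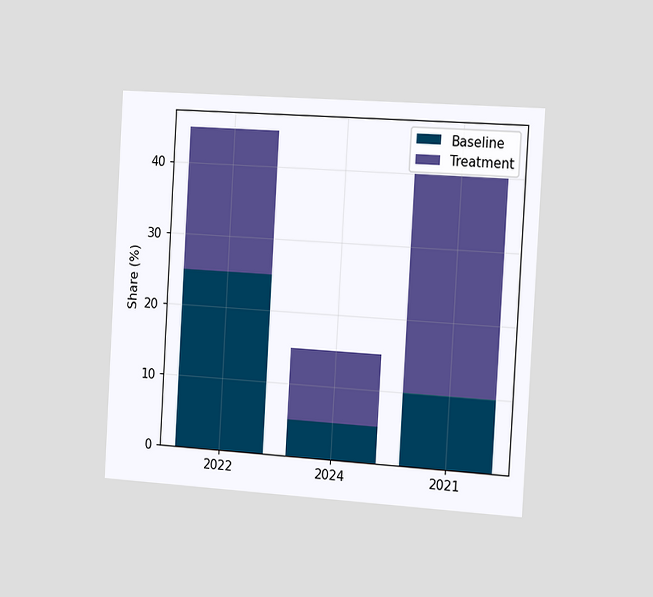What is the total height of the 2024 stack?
15%

The chart is tilted about 3° clockwise and viewed slightly from the right. The 2024 stack's top reaches 15% on the y-axis.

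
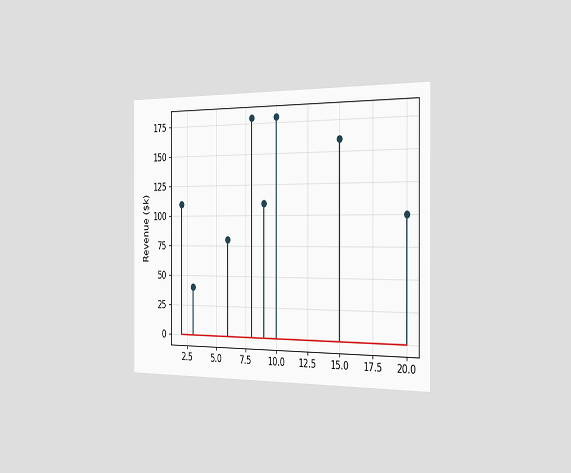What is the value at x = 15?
The chart is viewed slightly from the right. The stem at x=15 reaches $160k.

$160k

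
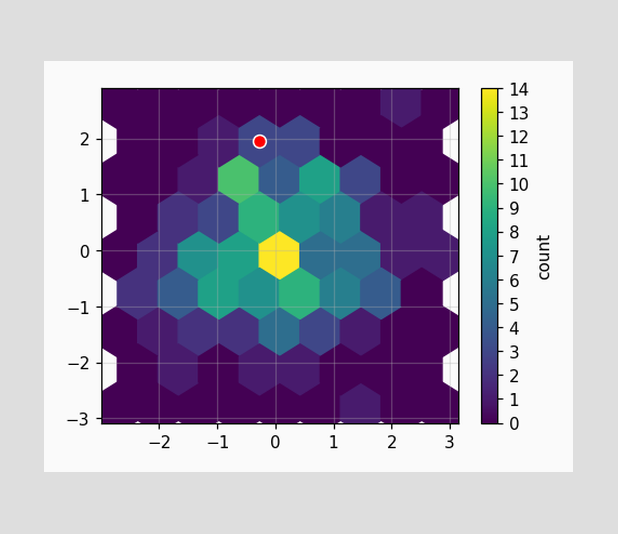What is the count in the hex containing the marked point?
The marked hex reads 3 on the colorbar.

3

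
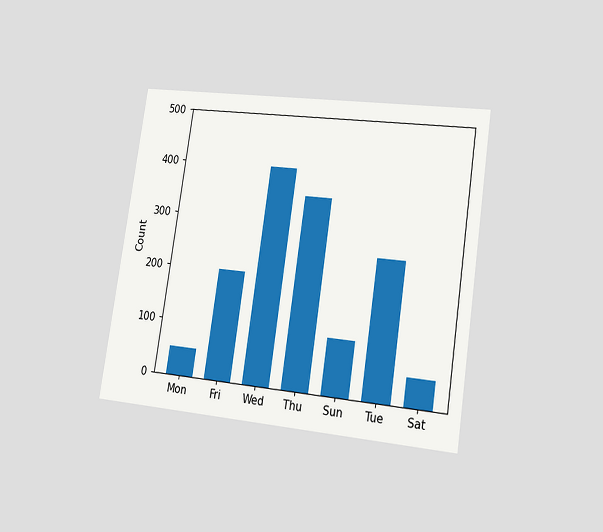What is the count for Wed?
The chart is tilted about 8° clockwise and viewed slightly from the right. Reading along the chart's y-axis, the Wed bar reaches 400.

400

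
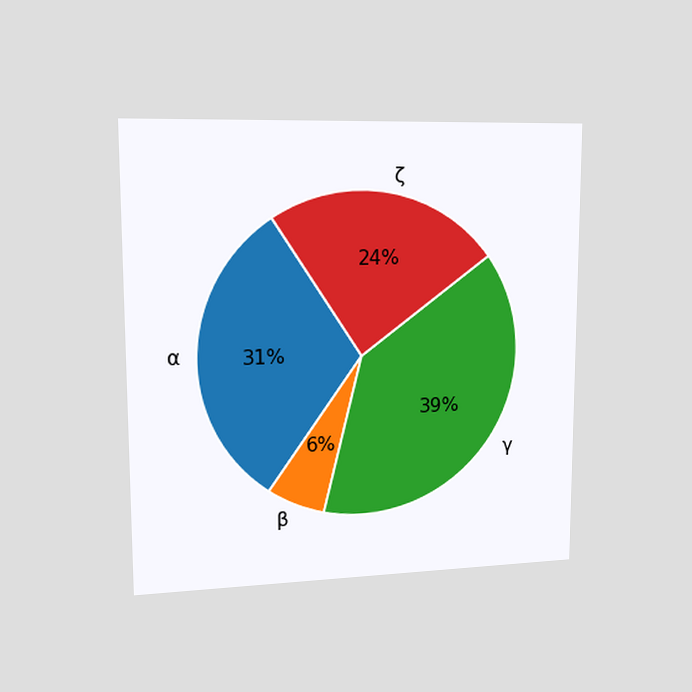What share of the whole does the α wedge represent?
31%

The chart is viewed slightly from the left. The α slice takes up 31% of the pie.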